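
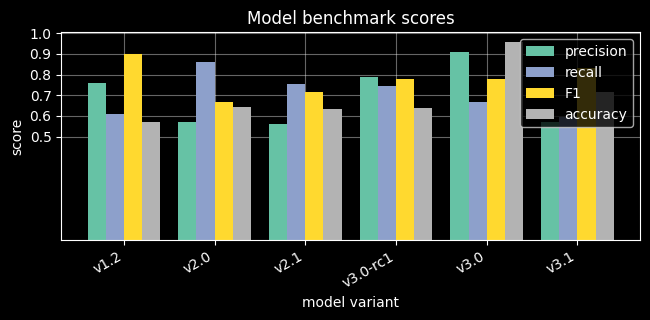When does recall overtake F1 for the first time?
v2.0

v1.2: recall ≈ 0.6 vs F1 ≈ 0.9 (not yet); v2.0: recall ≈ 0.9 vs F1 ≈ 0.7 (first crossover).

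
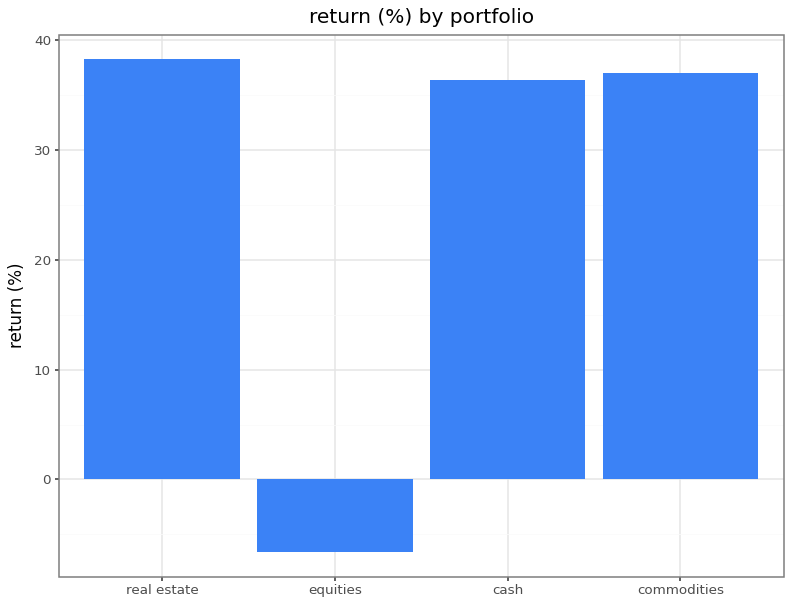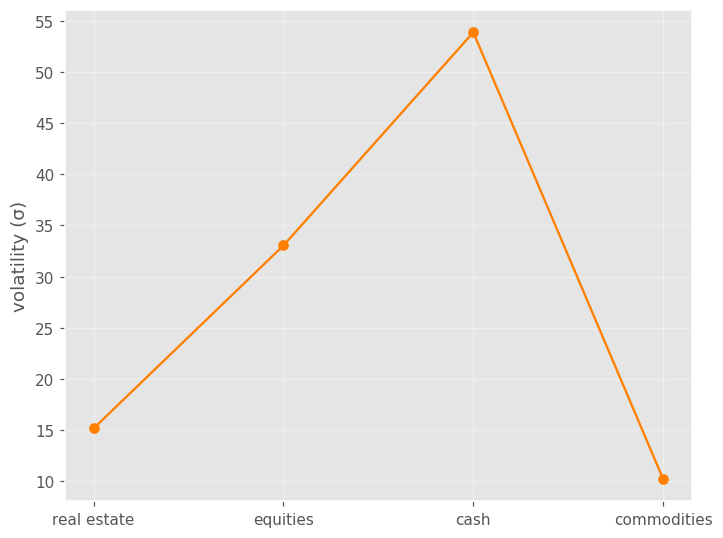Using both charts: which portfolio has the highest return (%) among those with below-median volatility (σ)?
real estate

Chart 2 median volatility (σ) ≈ 25; below-median portfolios: real estate, commodities. Among those, real estate has the highest return (%) (≈ 40).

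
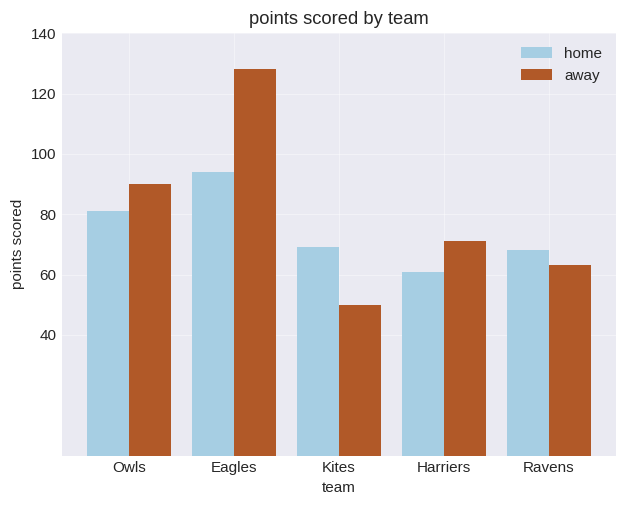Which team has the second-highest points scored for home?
Top 3 for home: Eagles ≈ 100, Owls ≈ 80, Kites ≈ 60.

Owls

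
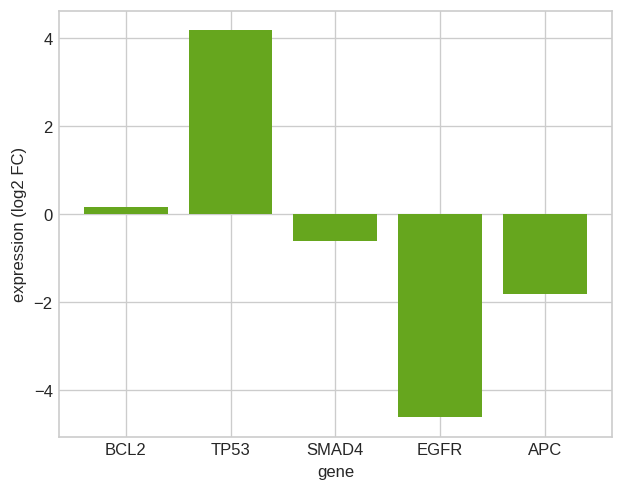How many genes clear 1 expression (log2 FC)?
1

Above 1: TP53.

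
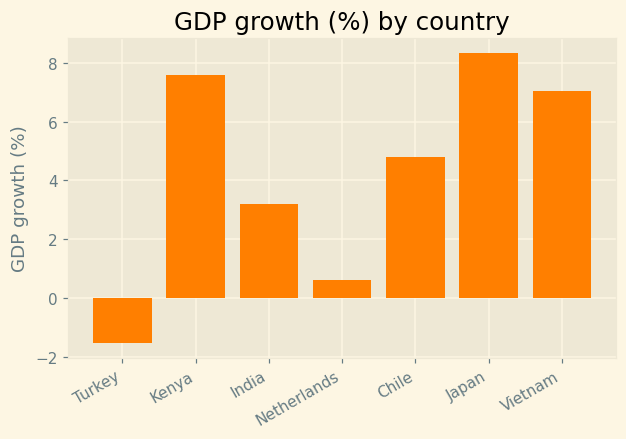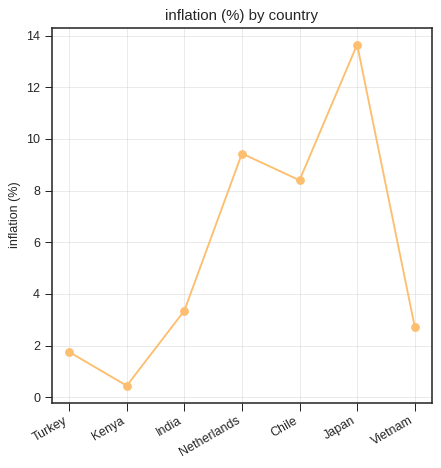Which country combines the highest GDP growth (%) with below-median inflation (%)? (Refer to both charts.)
Kenya

Chart 2 median inflation (%) ≈ 4; below-median countries: Turkey, Kenya, Vietnam. Among those, Kenya has the highest GDP growth (%) (≈ 8).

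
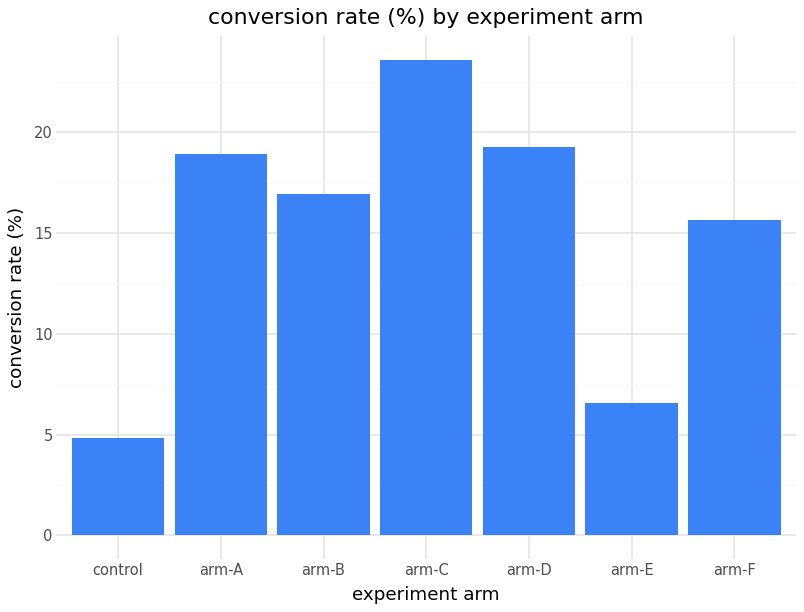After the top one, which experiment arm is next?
Top 3: arm-C ≈ 24, arm-D ≈ 20, arm-A ≈ 18.

arm-D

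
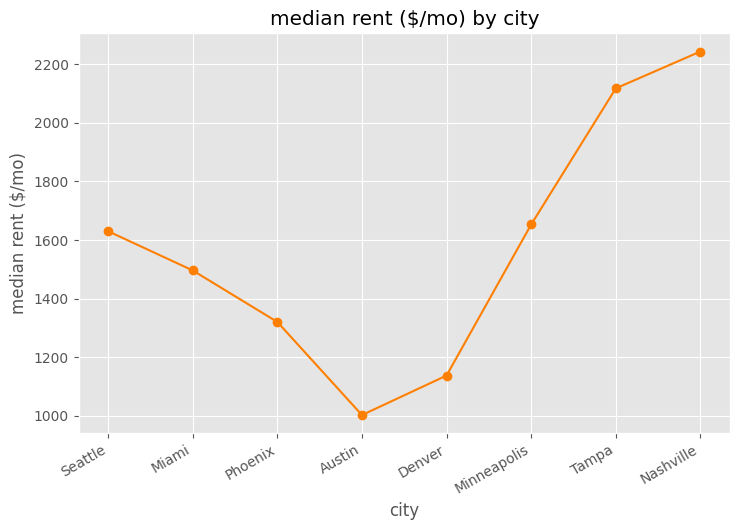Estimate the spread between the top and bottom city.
≈ 1200

Max Nashville ≈ 2200, min Austin ≈ 1000; range ≈ 1200.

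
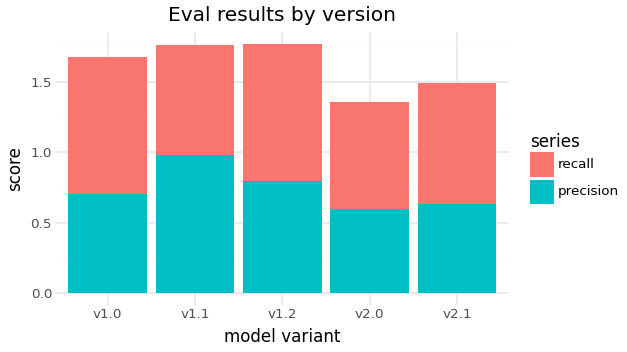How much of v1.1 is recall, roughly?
≈ 0.8

recall top ≈ 1.8, bottom ≈ 1.0; segment ≈ 0.8.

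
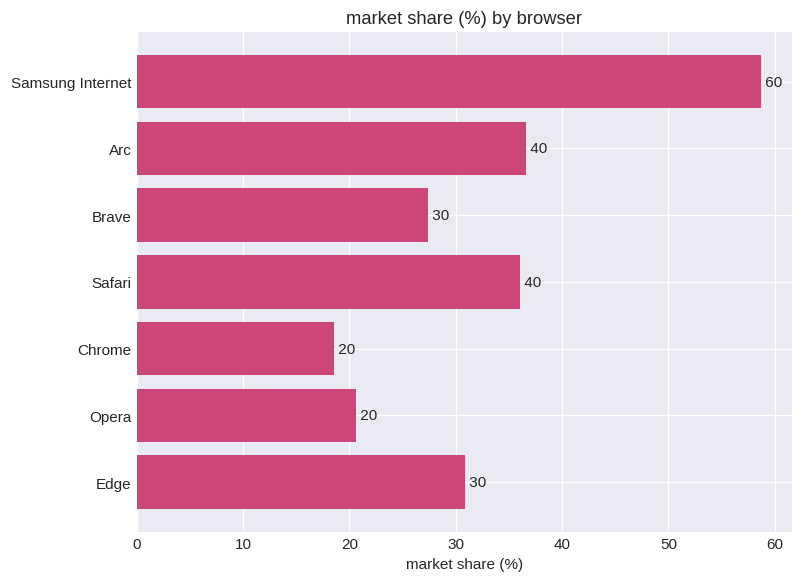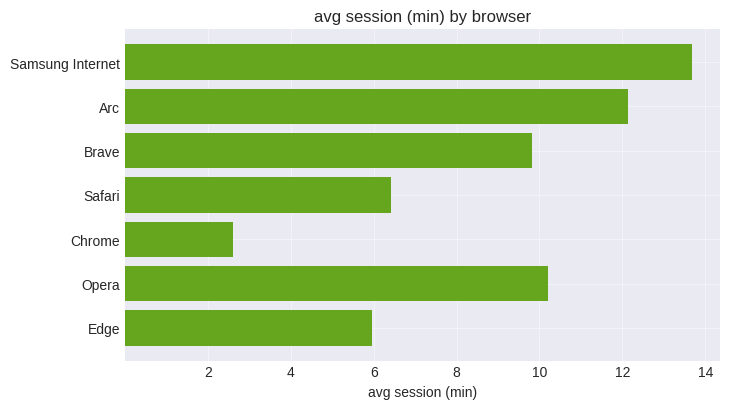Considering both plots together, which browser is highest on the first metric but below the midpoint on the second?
Safari

Chart 2 median avg session (min) ≈ 10; below-median browsers: Safari, Chrome, Edge. Among those, Safari has the highest market share (%) (≈ 40).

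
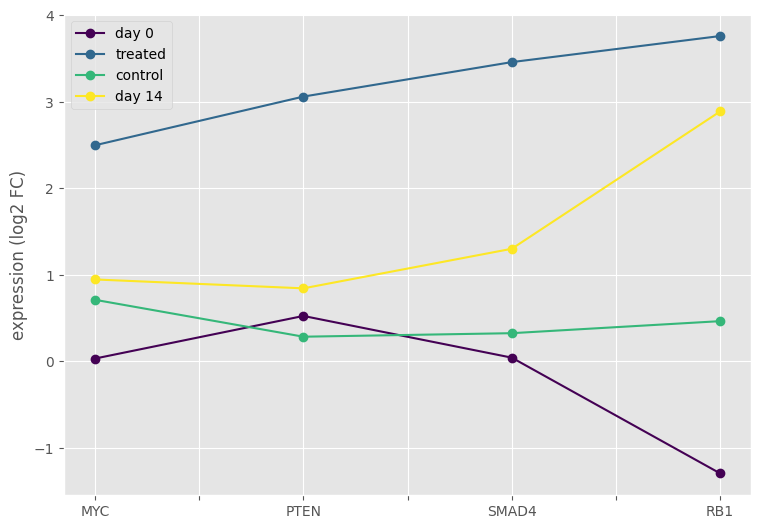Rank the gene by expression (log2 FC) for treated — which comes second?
SMAD4

Top 3 for treated: RB1 ≈ 4.0, SMAD4 ≈ 3.5, PTEN ≈ 3.0.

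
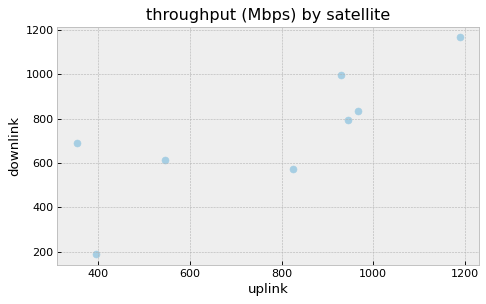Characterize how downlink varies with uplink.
Points are positively correlated; strong (|r| ≈ 0.8).

positive, strong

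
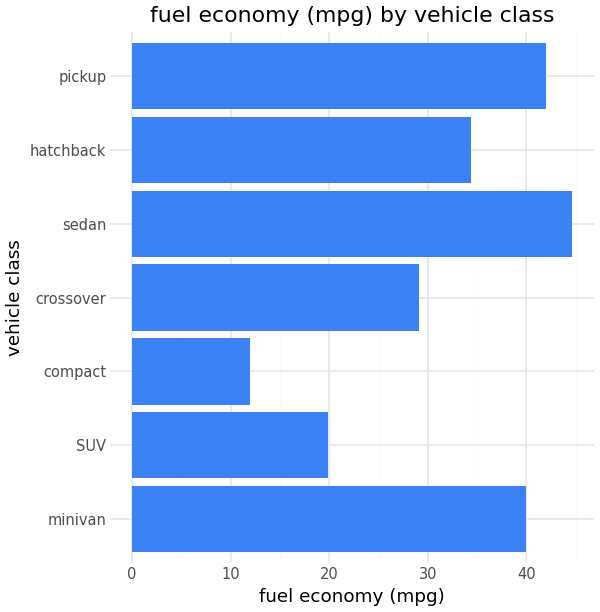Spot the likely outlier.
compact ≈ 10; the rest sit between ≈ 20 and ≈ 45.

compact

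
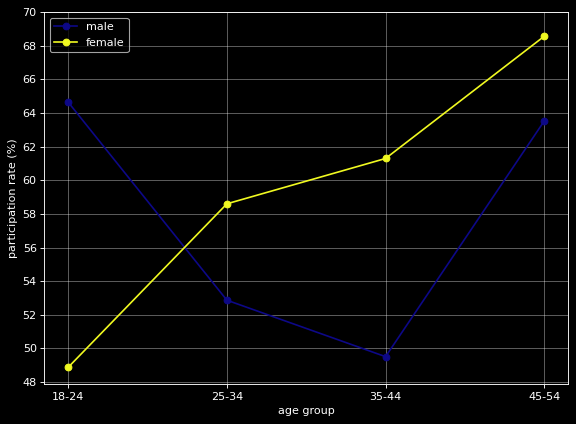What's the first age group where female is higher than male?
18-24: female ≈ 48 vs male ≈ 64 (not yet); 25-34: female ≈ 58 vs male ≈ 52 (first crossover).

25-34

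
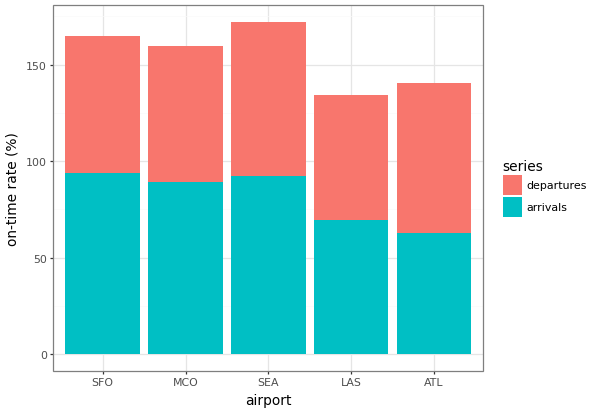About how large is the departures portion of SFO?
≈ 60

departures top ≈ 160, bottom ≈ 100; segment ≈ 60.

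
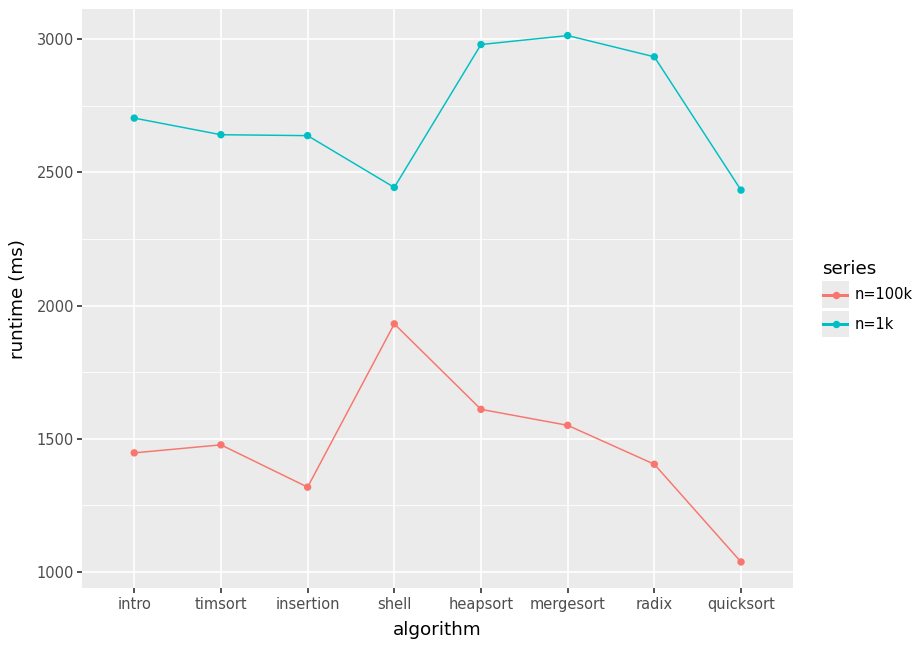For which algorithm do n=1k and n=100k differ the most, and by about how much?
radix: n=1k ≈ 3000, n=100k ≈ 1400 → gap ≈ 1600. Next-largest (mergesort) is only ≈ 1400.

radix, ≈ 1600 ms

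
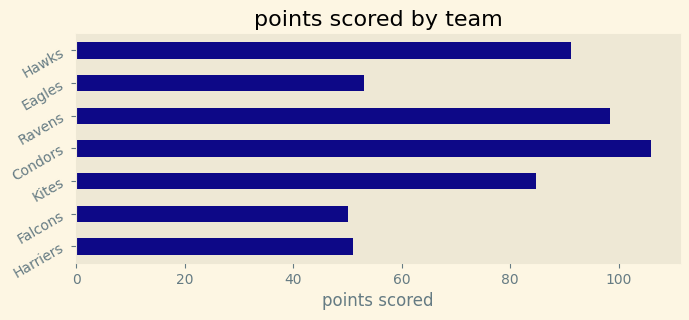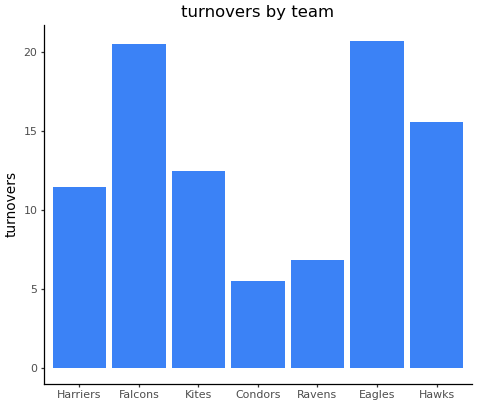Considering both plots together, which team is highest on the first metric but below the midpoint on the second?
Chart 2 median turnovers ≈ 12; below-median teams: Harriers, Condors, Ravens. Among those, Condors has the highest points scored (≈ 110).

Condors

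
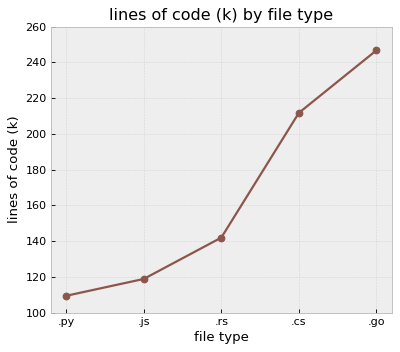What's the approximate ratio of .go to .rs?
.go ≈ 240, .rs ≈ 140; 240/140 ≈ 1.71.

≈ 1.71×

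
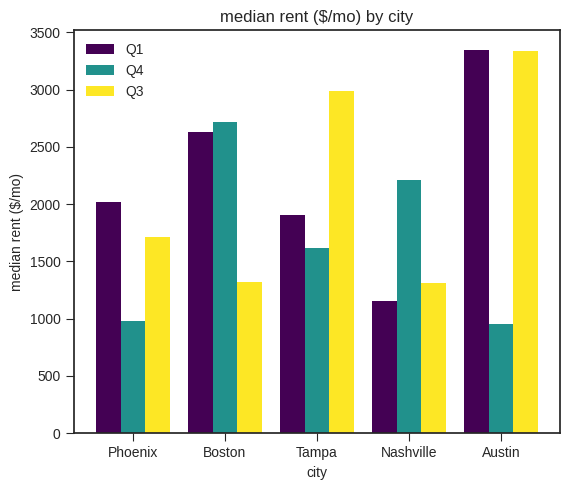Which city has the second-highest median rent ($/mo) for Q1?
Top 3 for Q1: Austin ≈ 3500, Boston ≈ 2500, Phoenix ≈ 2000.

Boston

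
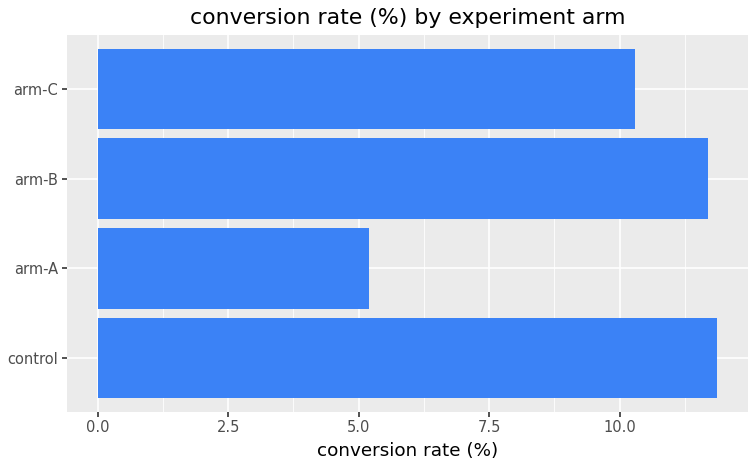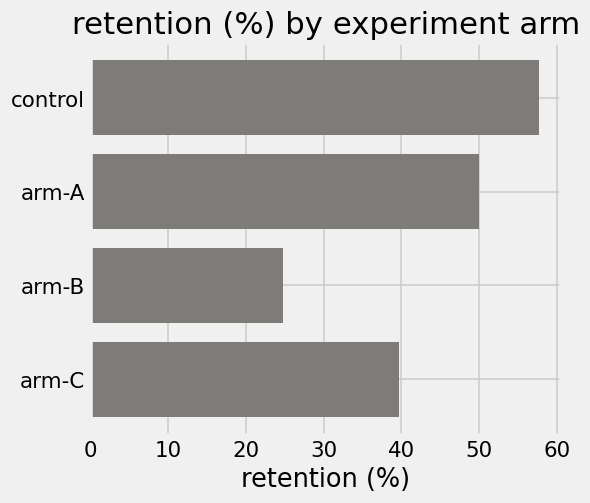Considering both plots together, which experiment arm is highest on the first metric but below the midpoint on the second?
Chart 2 median retention (%) ≈ 40; below-median experiment arms: arm-B, arm-C. Among those, arm-B has the highest conversion rate (%) (≈ 12).

arm-B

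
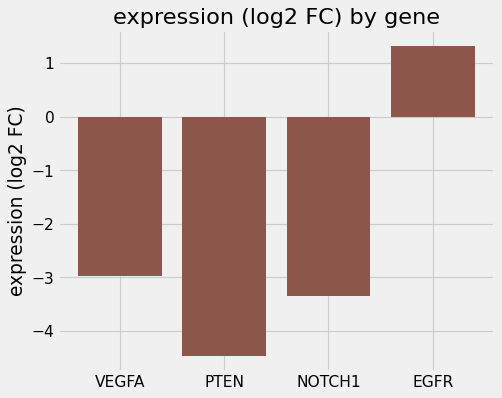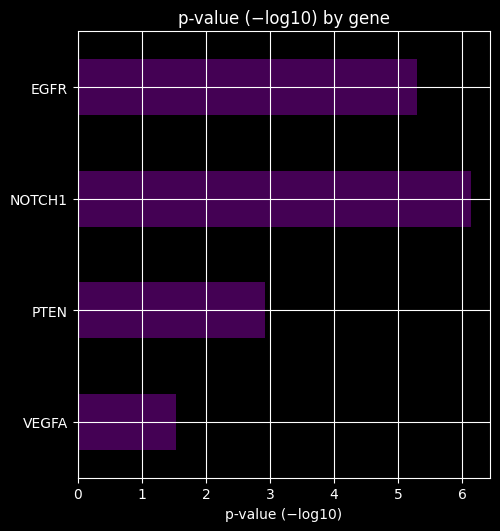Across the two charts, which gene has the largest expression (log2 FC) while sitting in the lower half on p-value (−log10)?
VEGFA

Chart 2 median p-value (−log10) ≈ 4; below-median genes: VEGFA, PTEN. Among those, VEGFA has the highest expression (log2 FC) (≈ -3).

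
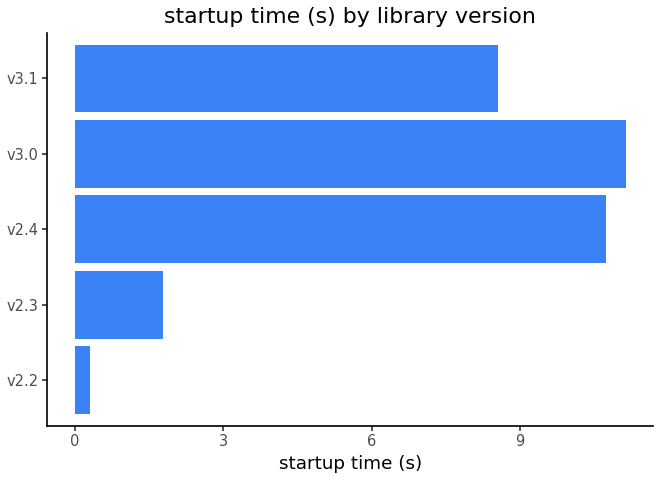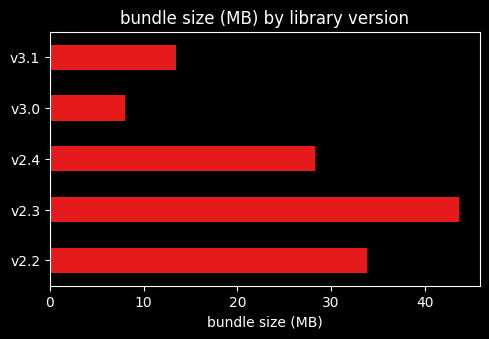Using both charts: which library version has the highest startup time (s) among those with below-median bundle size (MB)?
Chart 2 median bundle size (MB) ≈ 30; below-median library versions: v3.0, v3.1. Among those, v3.0 has the highest startup time (s) (≈ 12).

v3.0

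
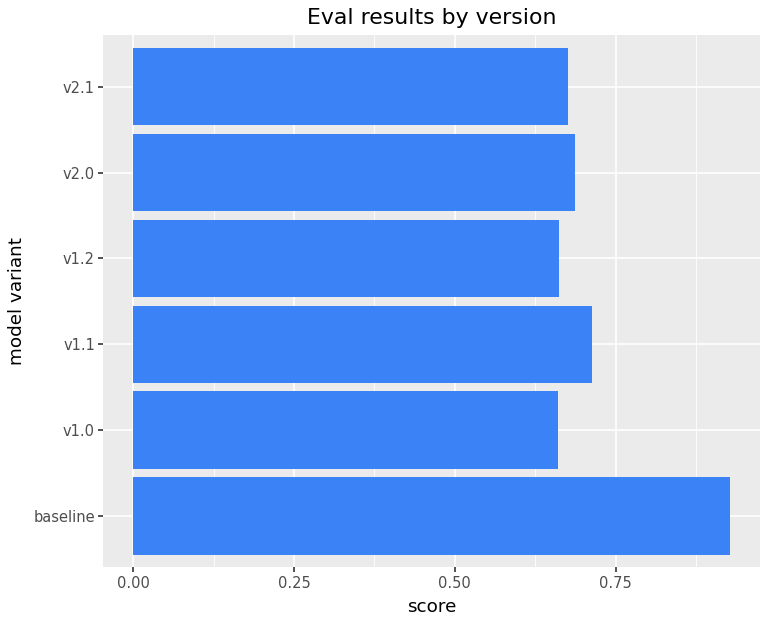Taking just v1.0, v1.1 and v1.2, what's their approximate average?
(0.7 + 0.7 + 0.7) / 3 ≈ 0.7.

≈ 0.7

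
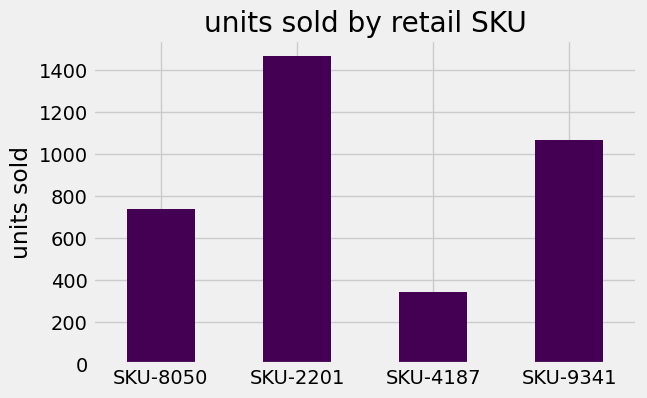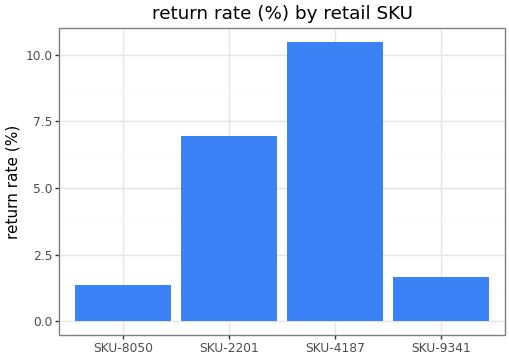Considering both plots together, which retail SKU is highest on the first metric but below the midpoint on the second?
SKU-9341

Chart 2 median return rate (%) ≈ 4; below-median retail SKUs: SKU-8050, SKU-9341. Among those, SKU-9341 has the highest units sold (≈ 1000).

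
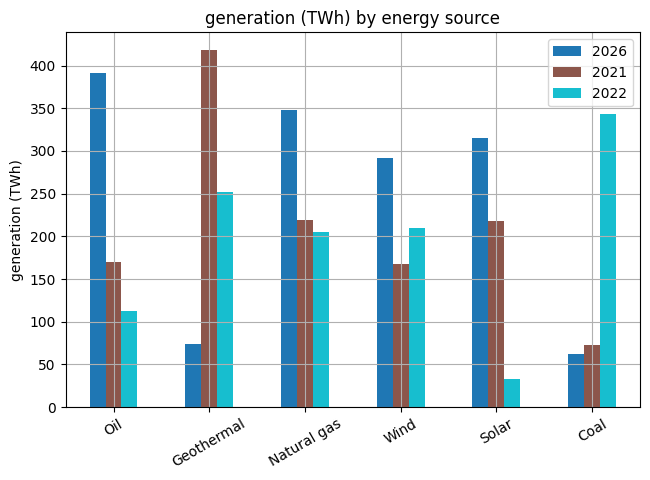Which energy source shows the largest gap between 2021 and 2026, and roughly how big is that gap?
Geothermal: 2021 ≈ 400, 2026 ≈ 50 → gap ≈ 350. Next-largest (Oil) is only ≈ 250.

Geothermal, ≈ 350 TWh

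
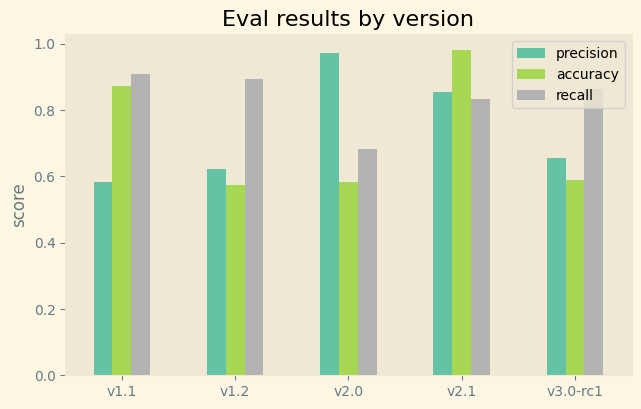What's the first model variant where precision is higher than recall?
v1.2: precision ≈ 0.6 vs recall ≈ 0.9 (not yet); v2.0: precision ≈ 1.0 vs recall ≈ 0.7 (first crossover).

v2.0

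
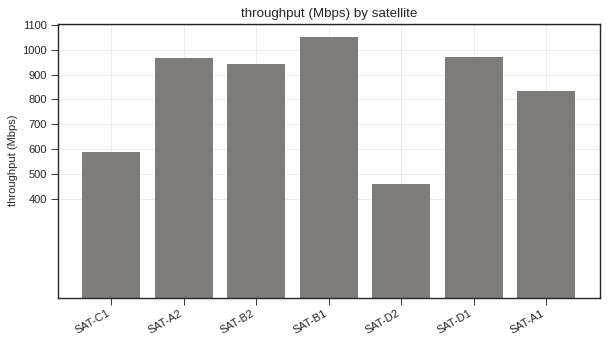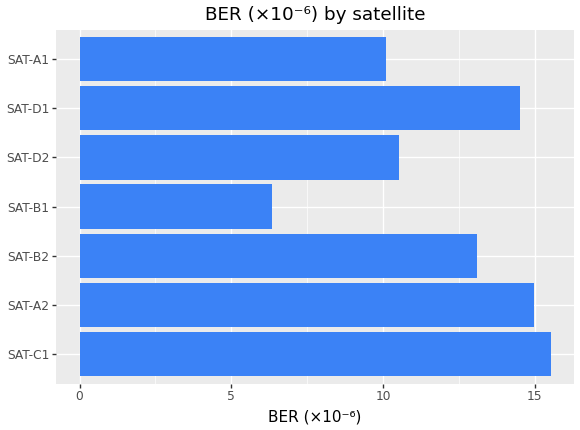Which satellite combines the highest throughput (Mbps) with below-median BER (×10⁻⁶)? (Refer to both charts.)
SAT-B1

Chart 2 median BER (×10⁻⁶) ≈ 14; below-median satellites: SAT-B1, SAT-D2, SAT-A1. Among those, SAT-B1 has the highest throughput (Mbps) (≈ 1100).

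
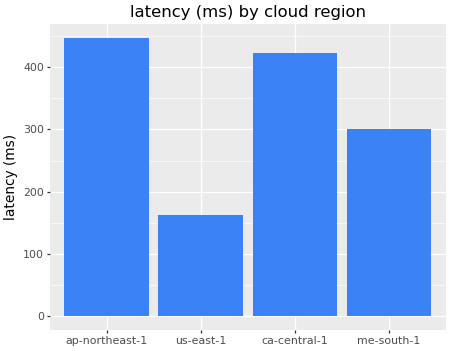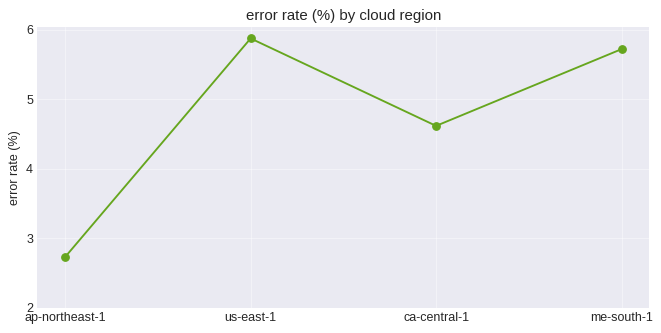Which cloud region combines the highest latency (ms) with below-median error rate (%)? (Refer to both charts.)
ap-northeast-1

Chart 2 median error rate (%) ≈ 5; below-median cloud regions: ap-northeast-1, ca-central-1. Among those, ap-northeast-1 has the highest latency (ms) (≈ 450).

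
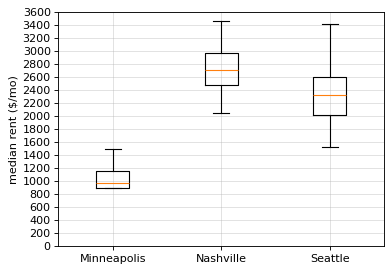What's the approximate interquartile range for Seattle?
Q3 ≈ 2600, Q1 ≈ 2000; IQR ≈ 600.

≈ 600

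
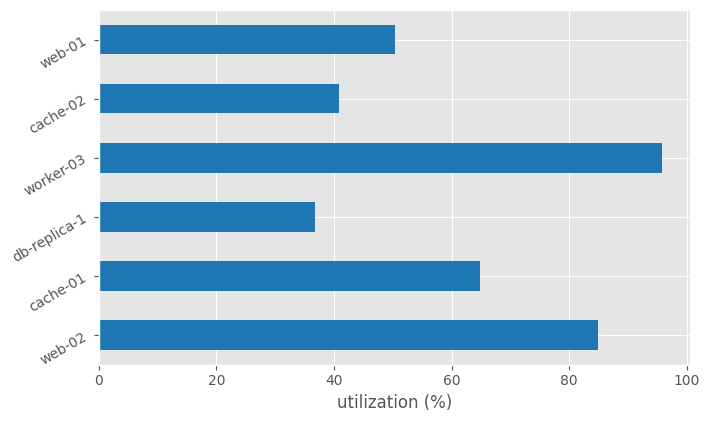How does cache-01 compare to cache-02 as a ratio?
≈ 1.5×

cache-01 ≈ 60, cache-02 ≈ 40; 60/40 ≈ 1.5.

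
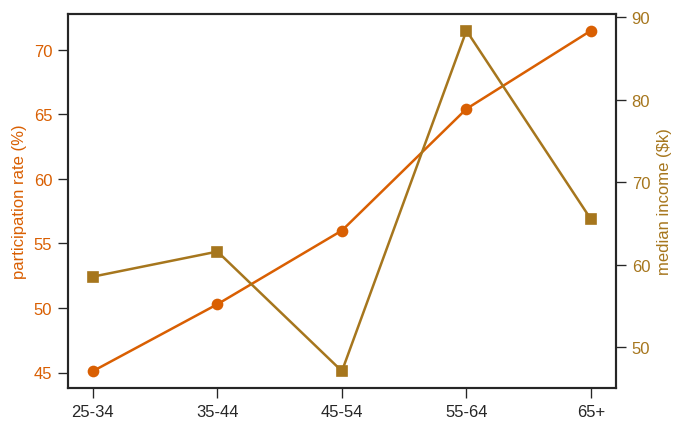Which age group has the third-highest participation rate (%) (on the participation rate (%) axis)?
Top 4 (on the participation rate (%) axis): 65+ ≈ 70, 55-64 ≈ 65, 45-54 ≈ 55, 35-44 ≈ 50.

45-54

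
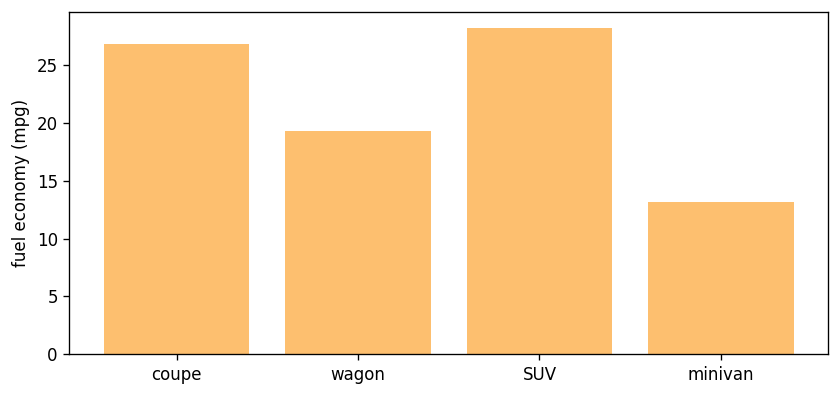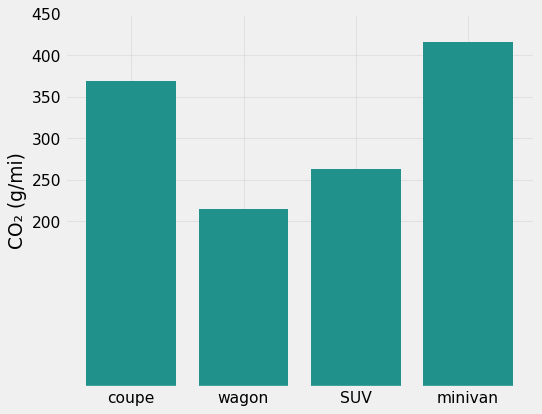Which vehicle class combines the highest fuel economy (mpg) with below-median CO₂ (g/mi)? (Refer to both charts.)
Chart 2 median CO₂ (g/mi) ≈ 300; below-median vehicle classes: wagon, SUV. Among those, SUV has the highest fuel economy (mpg) (≈ 30).

SUV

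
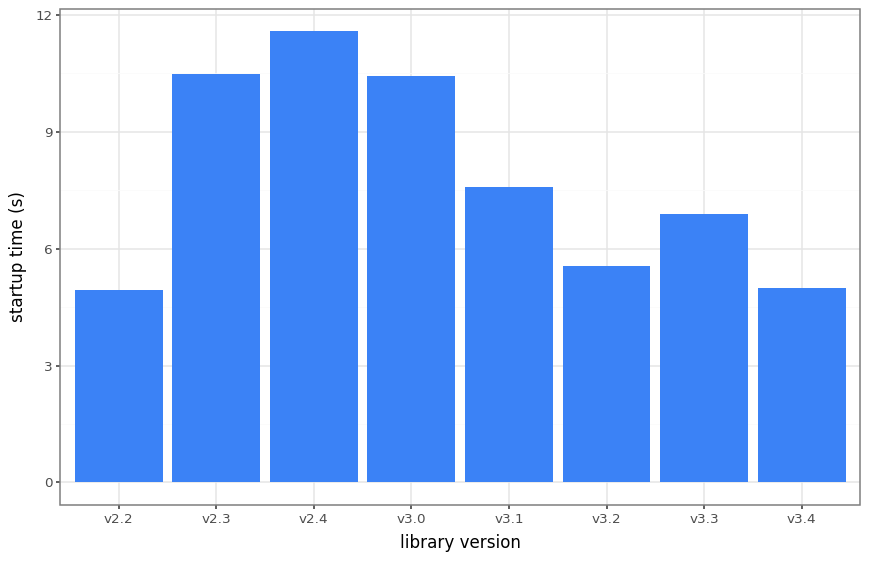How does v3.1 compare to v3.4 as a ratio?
v3.1 ≈ 8, v3.4 ≈ 5; 8/5 ≈ 1.6.

≈ 1.6×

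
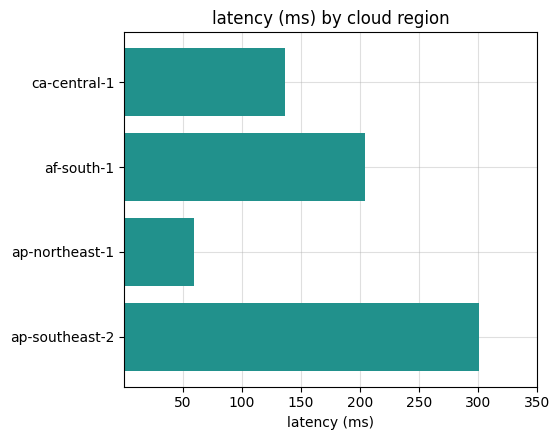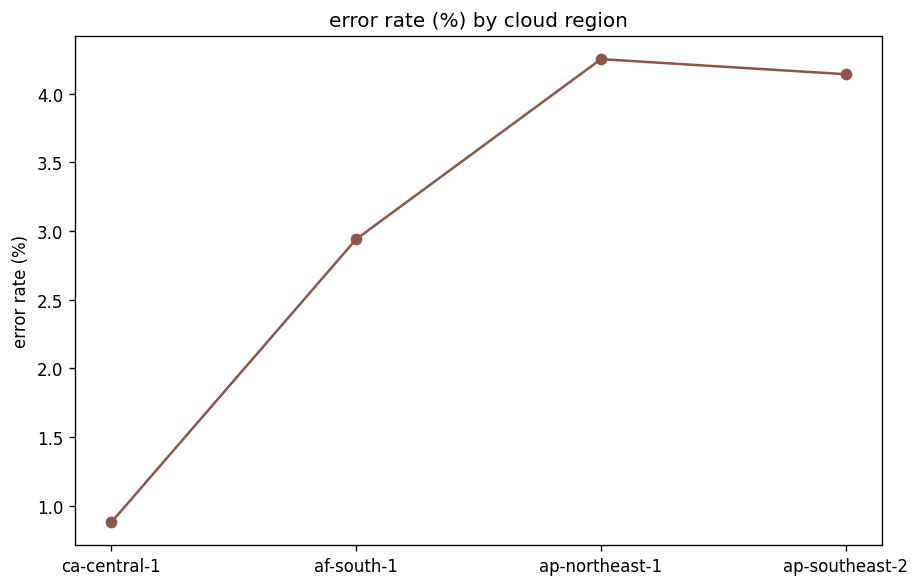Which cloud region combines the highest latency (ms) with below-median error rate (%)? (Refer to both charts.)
af-south-1

Chart 2 median error rate (%) ≈ 3.5; below-median cloud regions: ca-central-1, af-south-1. Among those, af-south-1 has the highest latency (ms) (≈ 200).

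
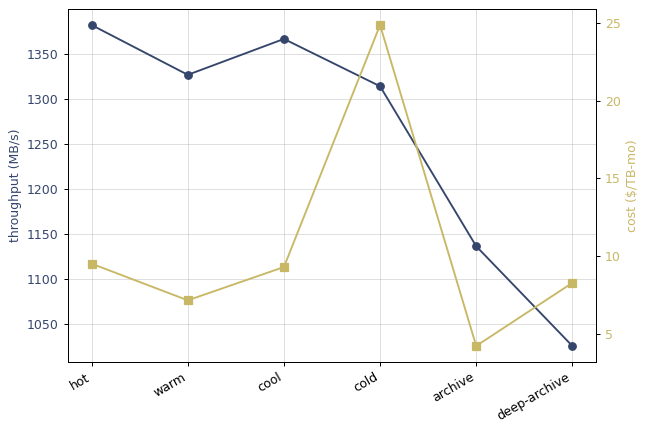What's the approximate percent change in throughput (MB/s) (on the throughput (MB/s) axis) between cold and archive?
cold ≈ 1300, archive ≈ 1150; (1150 − 1300) / 1300 ≈ -11.5%.

≈ -11.5%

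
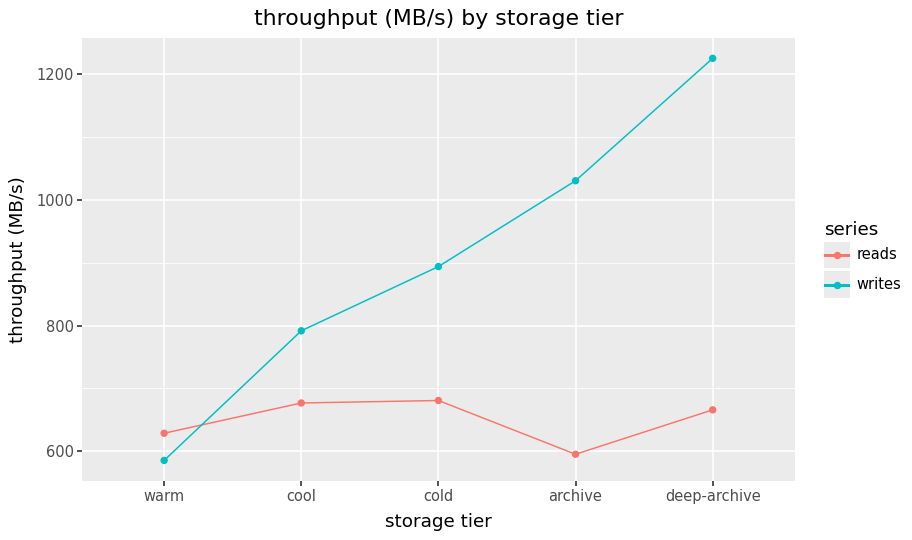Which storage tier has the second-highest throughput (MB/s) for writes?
Top 3 for writes: deep-archive ≈ 1200, archive ≈ 1000, cold ≈ 900.

archive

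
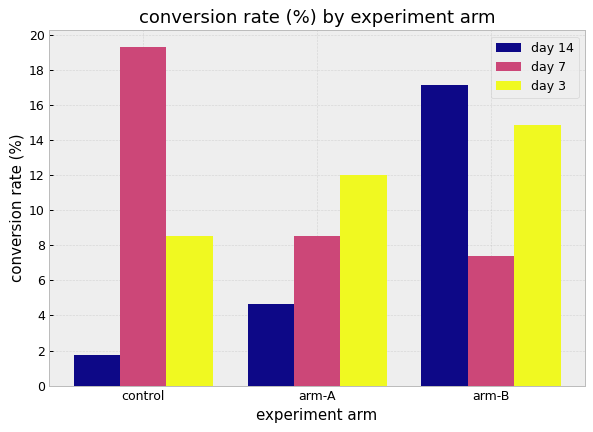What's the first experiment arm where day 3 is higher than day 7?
control: day 3 ≈ 8 vs day 7 ≈ 20 (not yet); arm-A: day 3 ≈ 12 vs day 7 ≈ 8 (first crossover).

arm-A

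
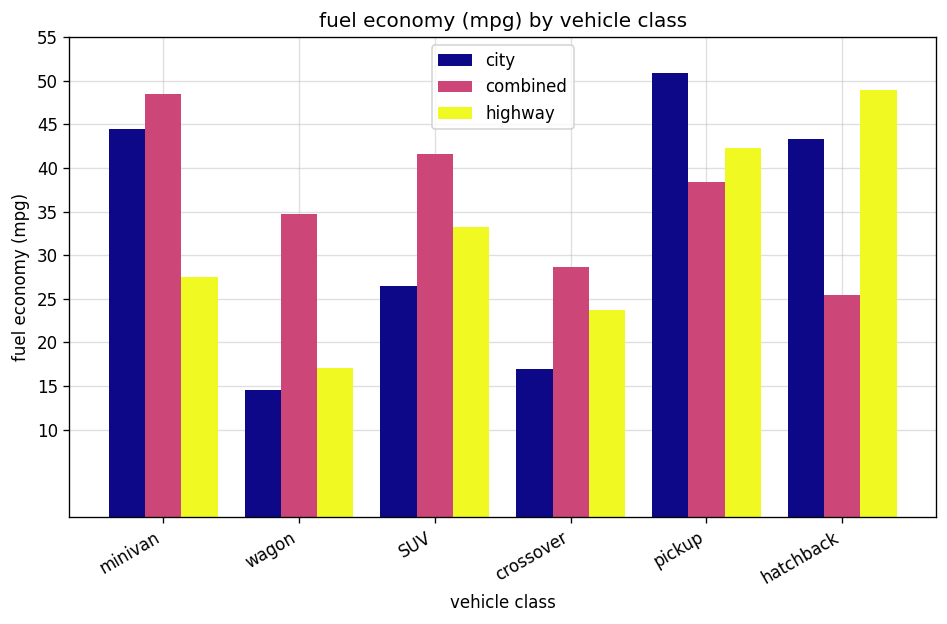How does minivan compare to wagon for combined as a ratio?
minivan ≈ 50, wagon ≈ 35; 50/35 ≈ 1.43.

≈ 1.43×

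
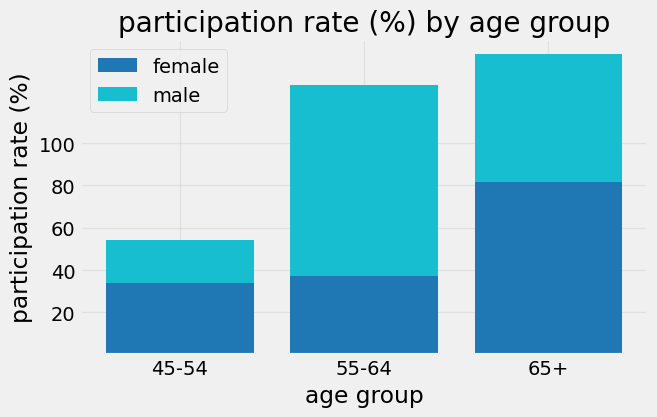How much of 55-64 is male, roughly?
≈ 80

male top ≈ 120, bottom ≈ 40; segment ≈ 80.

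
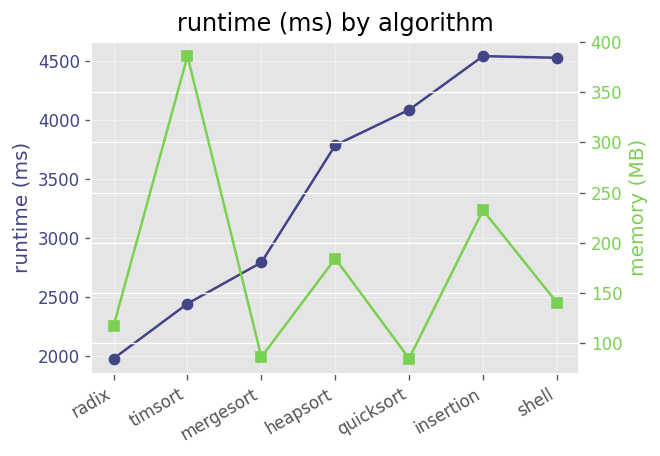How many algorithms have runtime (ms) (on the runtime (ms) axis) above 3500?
Above 3500: heapsort, quicksort, insertion, shell.

4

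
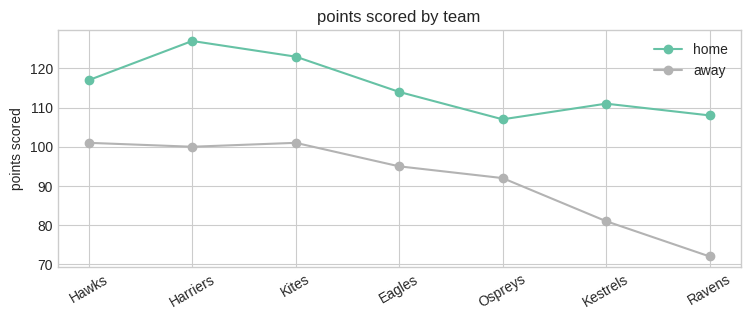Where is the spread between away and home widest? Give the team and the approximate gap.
Ravens: away ≈ 70, home ≈ 110 → gap ≈ 40. Next-largest (Kestrels) is only ≈ 30.

Ravens, ≈ 40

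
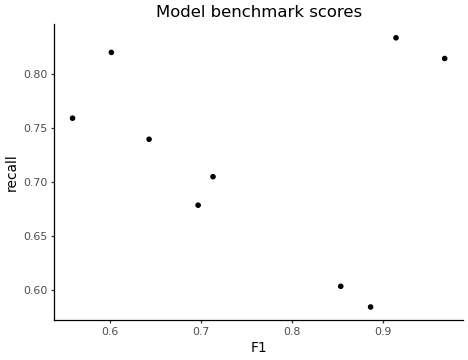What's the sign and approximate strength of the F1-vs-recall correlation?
Points are roughly uncorrelated; weak (|r| ≈ 0.1).

no clear correlation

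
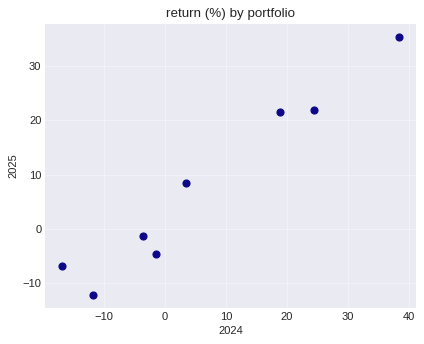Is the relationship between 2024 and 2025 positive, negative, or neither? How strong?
positive, strong

Points are positively correlated; strong (|r| ≈ 1.0).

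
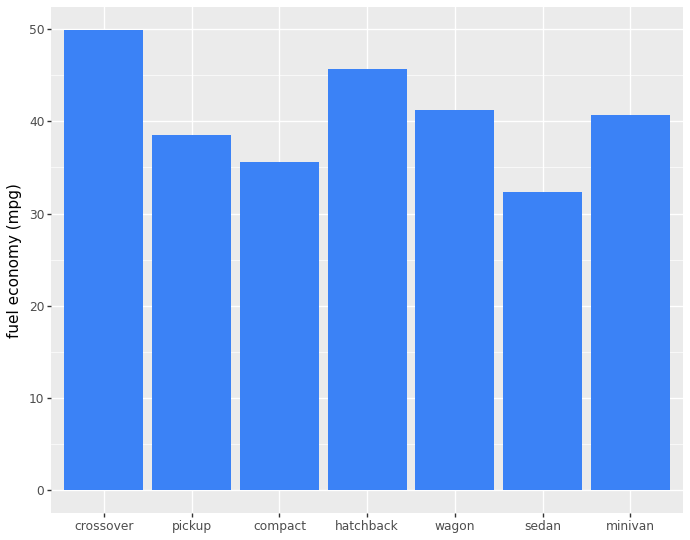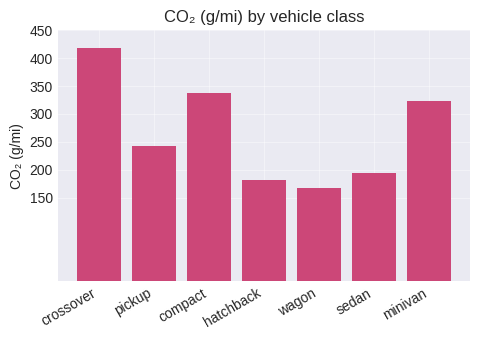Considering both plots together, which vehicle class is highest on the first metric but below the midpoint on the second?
Chart 2 median CO₂ (g/mi) ≈ 250; below-median vehicle classes: hatchback, wagon, sedan. Among those, hatchback has the highest fuel economy (mpg) (≈ 45).

hatchback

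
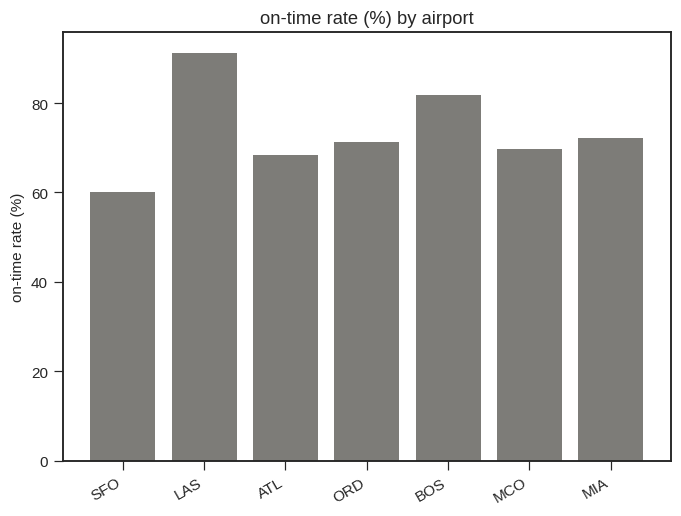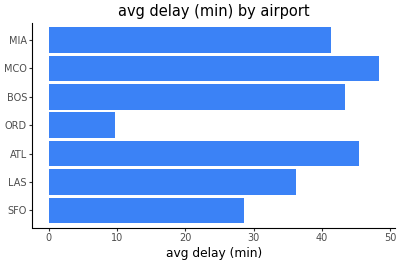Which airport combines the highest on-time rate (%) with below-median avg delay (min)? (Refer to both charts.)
LAS

Chart 2 median avg delay (min) ≈ 40; below-median airports: SFO, LAS, ORD. Among those, LAS has the highest on-time rate (%) (≈ 90).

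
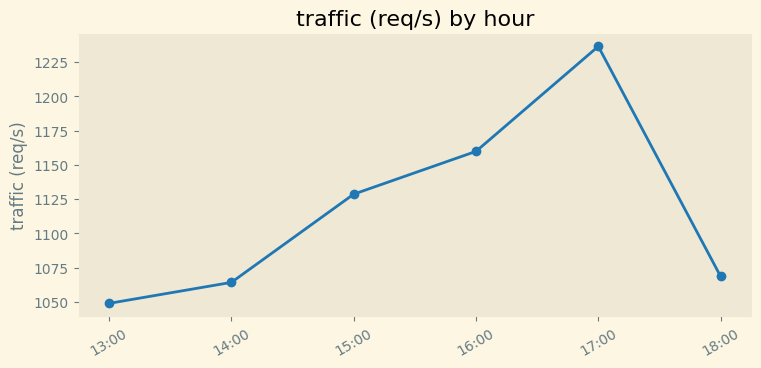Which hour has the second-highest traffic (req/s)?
Top 3: 17:00 ≈ 1240, 16:00 ≈ 1160, 15:00 ≈ 1120.

16:00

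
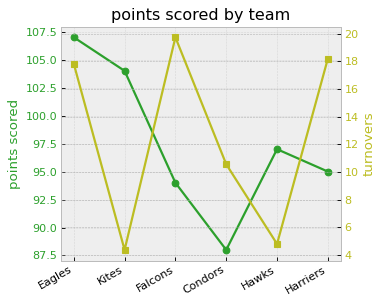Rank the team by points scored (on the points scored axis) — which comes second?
Top 3 (on the points scored axis): Eagles ≈ 108, Kites ≈ 104, Hawks ≈ 96.

Kites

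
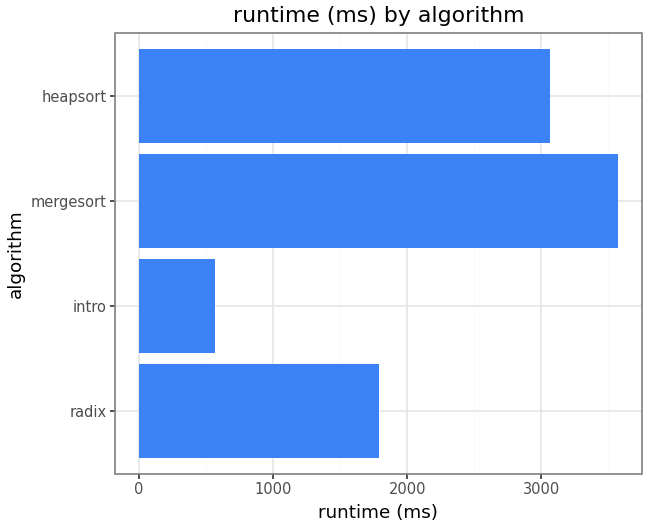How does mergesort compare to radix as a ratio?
≈ 1.75×

mergesort ≈ 3500, radix ≈ 2000; 3500/2000 ≈ 1.75.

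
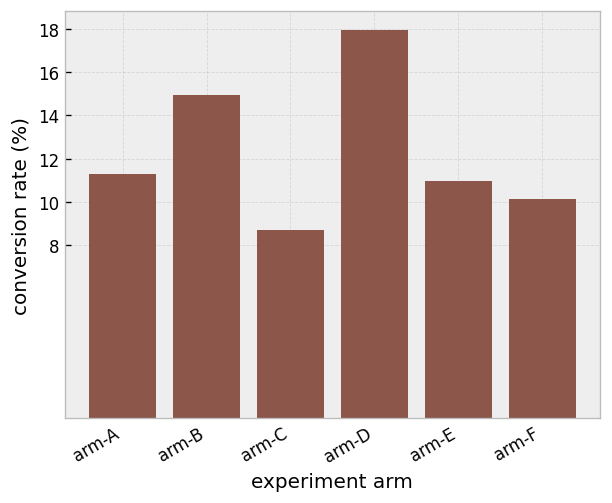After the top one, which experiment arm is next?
Top 3: arm-D ≈ 18, arm-B ≈ 14, arm-A ≈ 12.

arm-B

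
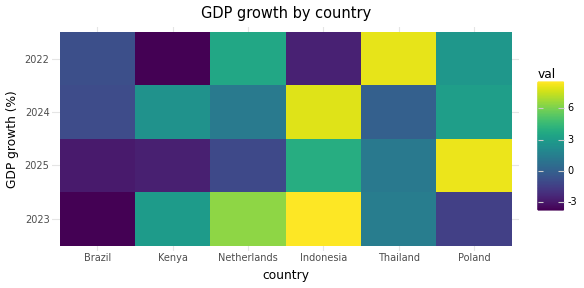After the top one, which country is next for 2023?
Top 3 for 2023: Indonesia ≈ 8, Netherlands ≈ 6, Kenya ≈ 2.

Netherlands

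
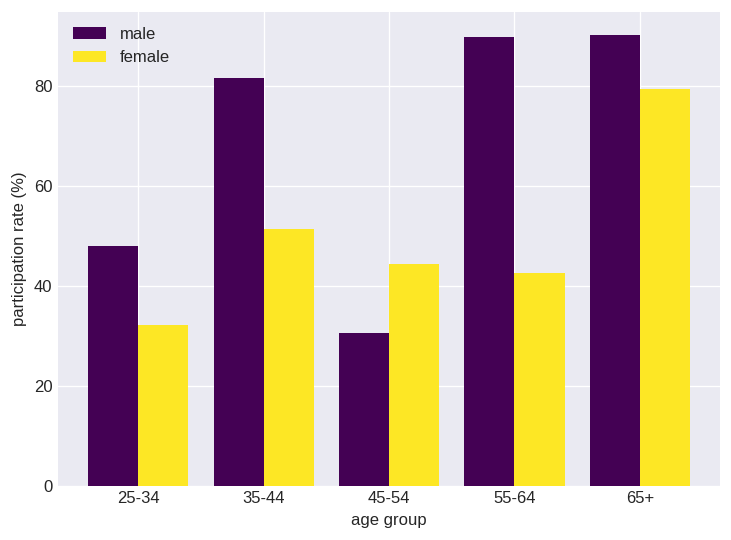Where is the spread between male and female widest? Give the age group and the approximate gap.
55-64: male ≈ 90, female ≈ 40 → gap ≈ 50. Next-largest (35-44) is only ≈ 30.

55-64, ≈ 50 %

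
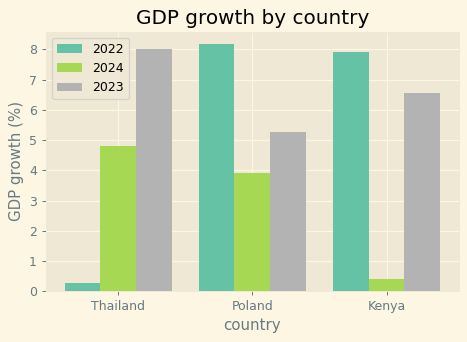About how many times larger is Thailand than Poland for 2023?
Thailand ≈ 8, Poland ≈ 5; 8/5 ≈ 1.6.

≈ 1.6×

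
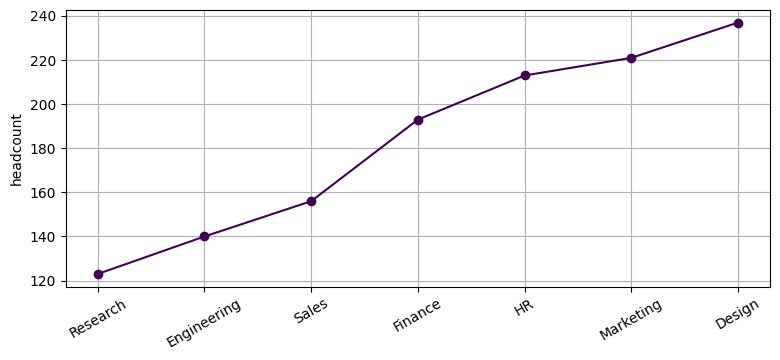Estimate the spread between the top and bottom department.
Max Design ≈ 240, min Research ≈ 120; range ≈ 120.

≈ 120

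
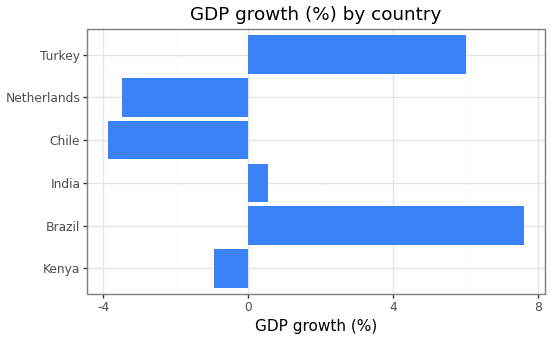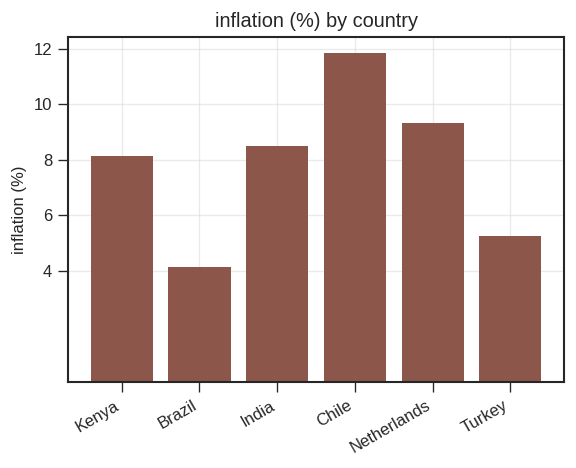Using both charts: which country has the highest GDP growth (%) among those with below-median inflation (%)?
Brazil

Chart 2 median inflation (%) ≈ 8; below-median countries: Kenya, Brazil, Turkey. Among those, Brazil has the highest GDP growth (%) (≈ 8).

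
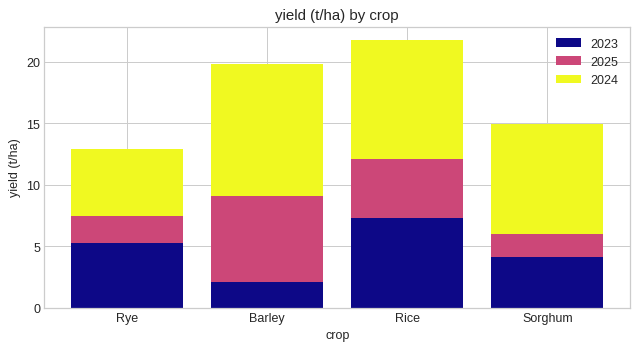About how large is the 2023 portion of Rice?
≈ 8

2023 top ≈ 8, bottom ≈ 0; segment ≈ 8.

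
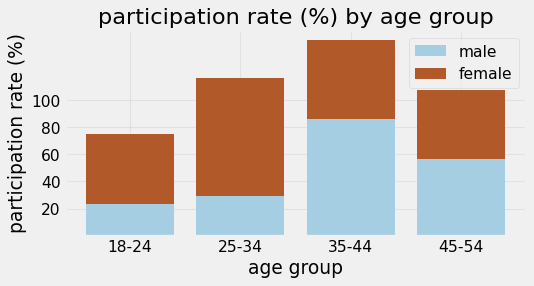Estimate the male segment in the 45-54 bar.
male top ≈ 60, bottom ≈ 0; segment ≈ 60.

≈ 60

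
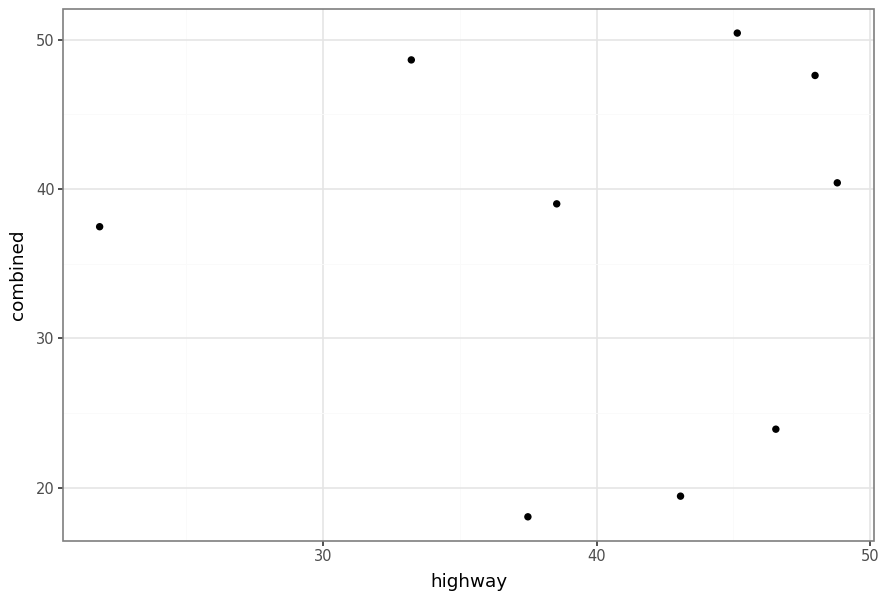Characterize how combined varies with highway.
Points are roughly uncorrelated; weak (|r| ≈ 0.0).

no clear correlation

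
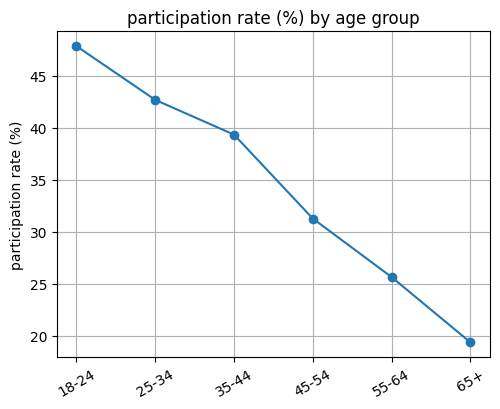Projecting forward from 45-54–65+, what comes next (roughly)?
Last three: 30, 25, 20 → slope ≈ -5/step → next ≈ 15.

≈ 15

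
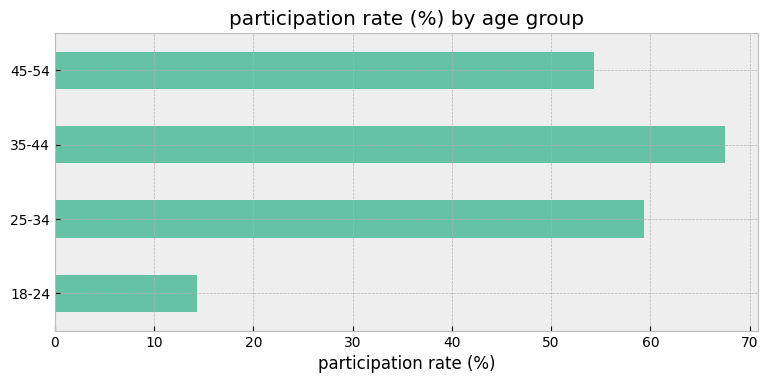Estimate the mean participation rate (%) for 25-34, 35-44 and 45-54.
(60 + 70 + 50) / 3 ≈ 60.

≈ 60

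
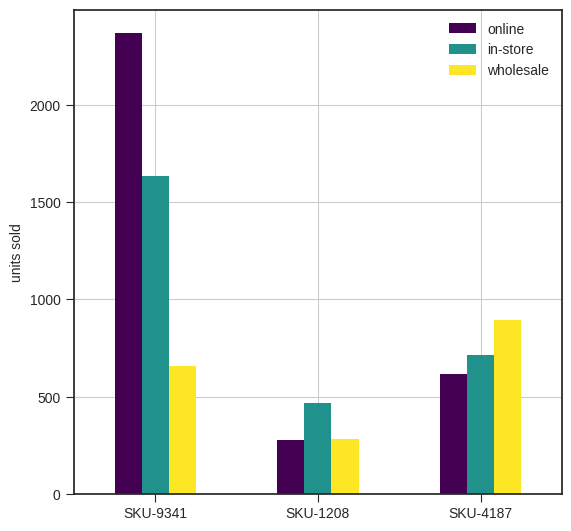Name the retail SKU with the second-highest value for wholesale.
Top 3 for wholesale: SKU-4187 ≈ 800, SKU-9341 ≈ 600, SKU-1208 ≈ 200.

SKU-9341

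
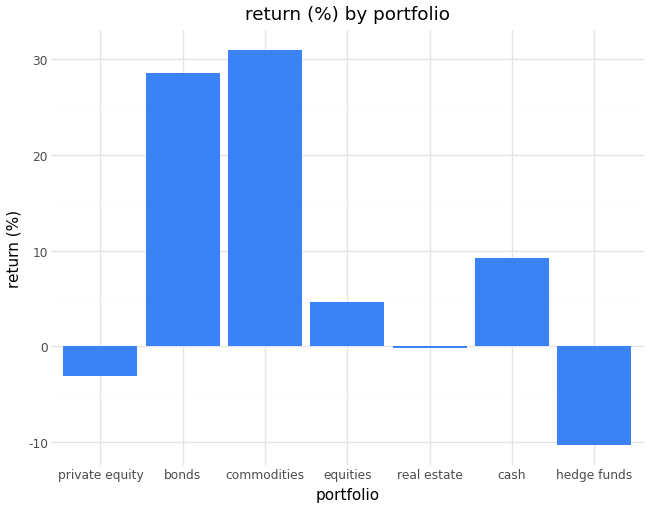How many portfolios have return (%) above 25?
Above 25: bonds, commodities.

2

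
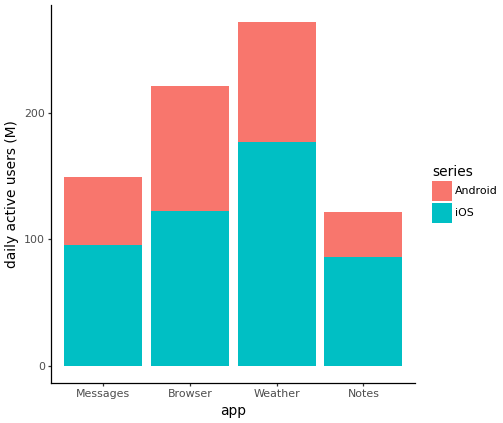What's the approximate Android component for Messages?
≈ 50

Android top ≈ 150, bottom ≈ 100; segment ≈ 50.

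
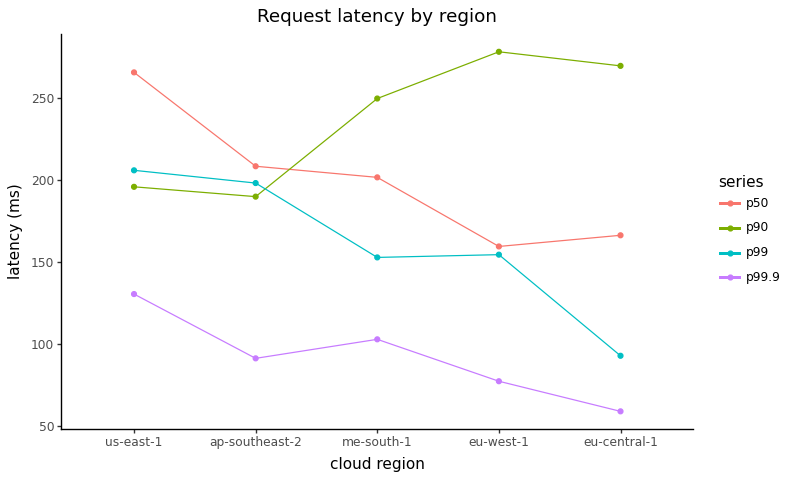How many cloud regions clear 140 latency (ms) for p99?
Above 140: us-east-1, ap-southeast-2, me-south-1, eu-west-1.

4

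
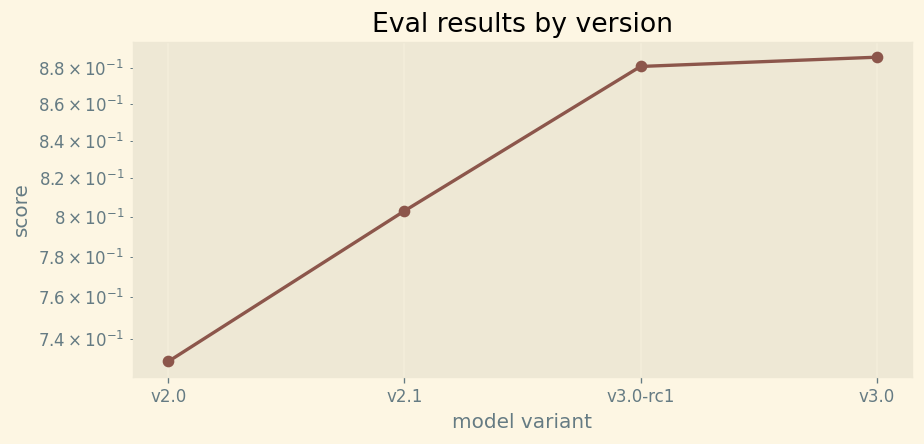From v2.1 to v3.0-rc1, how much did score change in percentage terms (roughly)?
v2.1 ≈ 0.80, v3.0-rc1 ≈ 0.88; (0.88 − 0.80) / 0.80 ≈ +10%.

≈ +10%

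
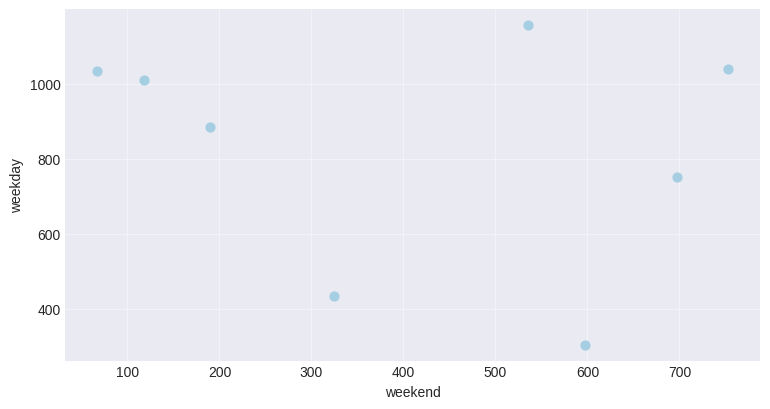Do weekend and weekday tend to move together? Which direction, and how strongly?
Points are roughly uncorrelated; weak (|r| ≈ 0.2).

no clear correlation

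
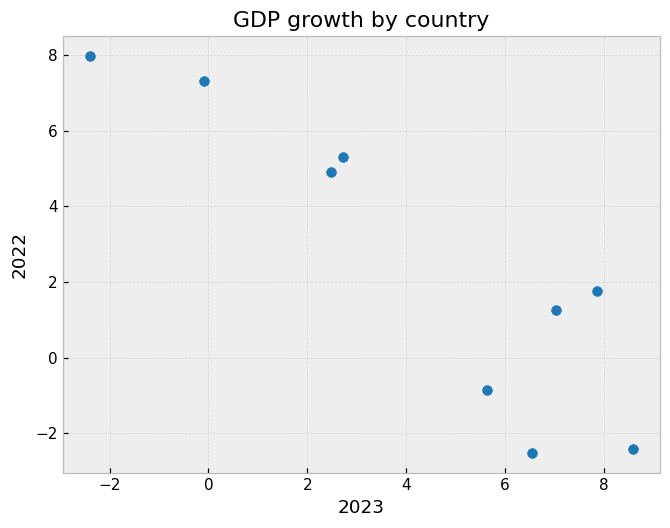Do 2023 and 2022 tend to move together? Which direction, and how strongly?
negative, strong

Points are negatively correlated; strong (|r| ≈ 0.9).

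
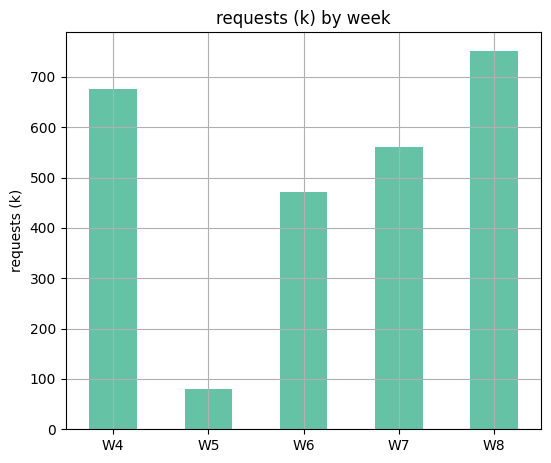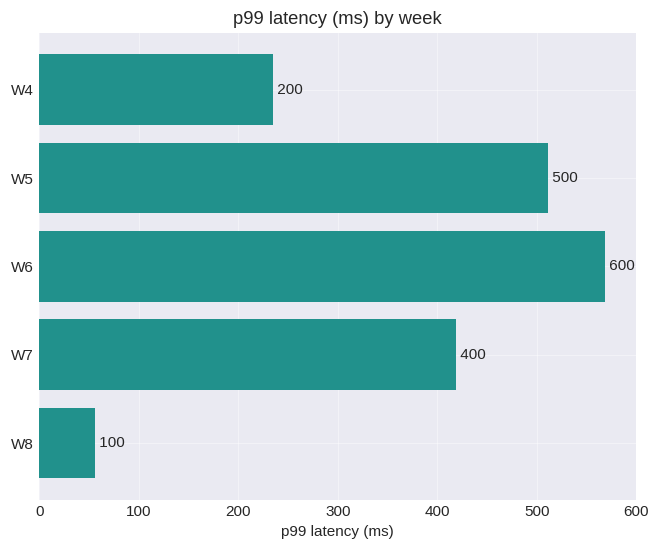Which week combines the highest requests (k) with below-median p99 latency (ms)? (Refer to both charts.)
Chart 2 median p99 latency (ms) ≈ 400; below-median weeks: W4, W8. Among those, W8 has the highest requests (k) (≈ 800).

W8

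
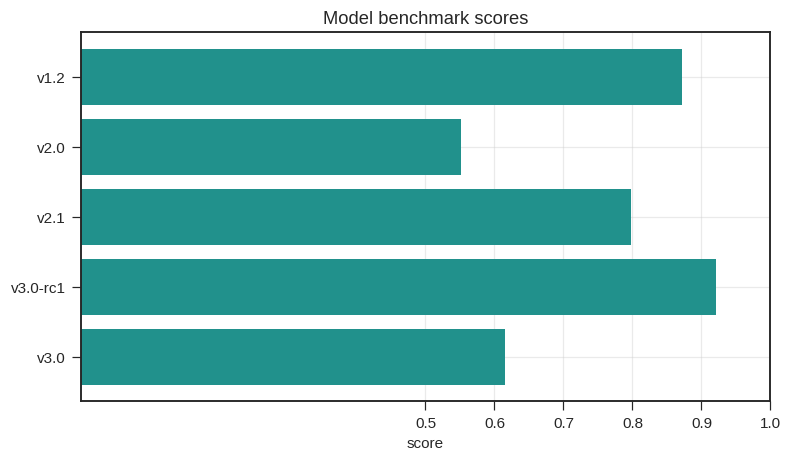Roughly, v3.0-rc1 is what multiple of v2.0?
≈ 1.5×

v3.0-rc1 ≈ 0.9, v2.0 ≈ 0.6; 0.9/0.6 ≈ 1.5.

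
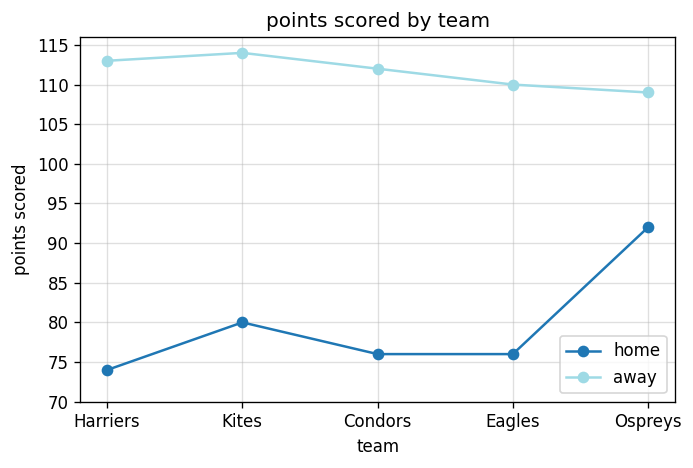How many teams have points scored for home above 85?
Above 85: Ospreys.

1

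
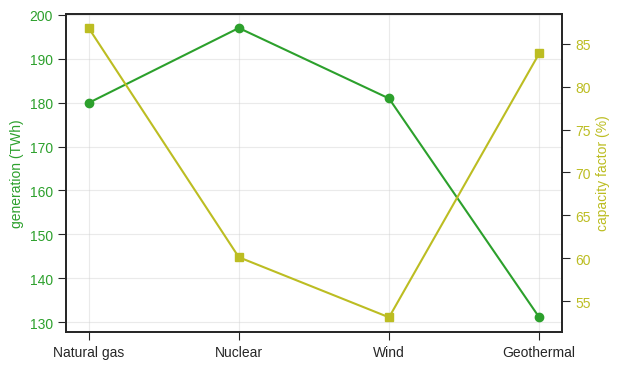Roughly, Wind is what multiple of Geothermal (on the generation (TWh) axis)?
Wind ≈ 180, Geothermal ≈ 130; 180/130 ≈ 1.38.

≈ 1.38×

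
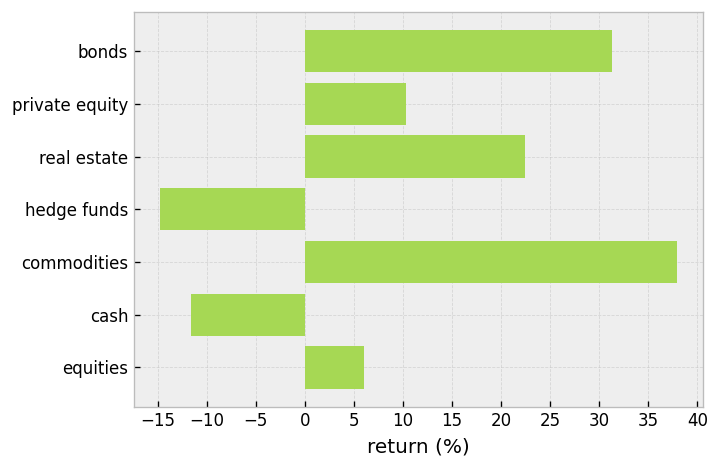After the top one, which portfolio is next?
Top 3: commodities ≈ 40, bonds ≈ 30, real estate ≈ 20.

bonds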